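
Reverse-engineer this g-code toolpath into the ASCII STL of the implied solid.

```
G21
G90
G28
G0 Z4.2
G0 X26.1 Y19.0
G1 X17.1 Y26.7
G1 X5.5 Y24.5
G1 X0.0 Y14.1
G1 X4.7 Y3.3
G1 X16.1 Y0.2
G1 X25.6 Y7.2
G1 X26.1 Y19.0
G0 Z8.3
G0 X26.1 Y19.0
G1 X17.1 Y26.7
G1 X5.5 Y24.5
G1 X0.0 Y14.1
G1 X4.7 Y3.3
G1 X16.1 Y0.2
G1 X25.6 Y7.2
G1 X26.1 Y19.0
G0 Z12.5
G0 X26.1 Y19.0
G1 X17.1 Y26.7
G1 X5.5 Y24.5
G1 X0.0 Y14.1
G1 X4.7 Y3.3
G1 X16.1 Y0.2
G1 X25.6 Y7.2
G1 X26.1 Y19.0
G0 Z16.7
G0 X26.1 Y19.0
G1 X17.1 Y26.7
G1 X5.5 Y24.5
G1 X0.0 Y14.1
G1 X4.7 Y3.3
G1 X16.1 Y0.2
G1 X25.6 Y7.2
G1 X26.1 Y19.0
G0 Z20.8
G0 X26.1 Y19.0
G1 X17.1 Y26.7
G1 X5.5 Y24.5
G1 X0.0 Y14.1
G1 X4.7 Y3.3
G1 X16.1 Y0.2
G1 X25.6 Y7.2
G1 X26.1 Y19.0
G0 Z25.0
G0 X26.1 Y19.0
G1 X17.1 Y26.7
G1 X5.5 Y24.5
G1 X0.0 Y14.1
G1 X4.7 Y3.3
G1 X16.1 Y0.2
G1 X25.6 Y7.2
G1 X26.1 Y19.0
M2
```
solid part
  facet normal 0.0000 0.0000 -1.0000
    outer loop
      vertex 5.5 24.5 0.0
      vertex 17.1 26.7 0.0
      vertex 26.1 19.0 0.0
    endloop
  endfacet
  facet normal 0.0000 0.0000 -1.0000
    outer loop
      vertex 0.0 14.1 0.0
      vertex 5.5 24.5 0.0
      vertex 26.1 19.0 0.0
    endloop
  endfacet
  facet normal 0.0000 0.0000 -1.0000
    outer loop
      vertex 4.7 3.3 0.0
      vertex 0.0 14.1 0.0
      vertex 26.1 19.0 0.0
    endloop
  endfacet
  facet normal 0.0000 0.0000 -1.0000
    outer loop
      vertex 16.1 0.2 0.0
      vertex 4.7 3.3 0.0
      vertex 26.1 19.0 0.0
    endloop
  endfacet
  facet normal 0.0000 0.0000 -1.0000
    outer loop
      vertex 25.6 7.2 0.0
      vertex 16.1 0.2 0.0
      vertex 26.1 19.0 0.0
    endloop
  endfacet
  facet normal 0.0000 0.0000 1.0000
    outer loop
      vertex 26.1 19.0 25.0
      vertex 17.1 26.7 25.0
      vertex 5.5 24.5 25.0
    endloop
  endfacet
  facet normal 0.0000 0.0000 1.0000
    outer loop
      vertex 26.1 19.0 25.0
      vertex 5.5 24.5 25.0
      vertex 0.0 14.1 25.0
    endloop
  endfacet
  facet normal 0.0000 0.0000 1.0000
    outer loop
      vertex 26.1 19.0 25.0
      vertex 0.0 14.1 25.0
      vertex 4.7 3.3 25.0
    endloop
  endfacet
  facet normal 0.0000 0.0000 1.0000
    outer loop
      vertex 26.1 19.0 25.0
      vertex 4.7 3.3 25.0
      vertex 16.1 0.2 25.0
    endloop
  endfacet
  facet normal 0.0000 0.0000 1.0000
    outer loop
      vertex 26.1 19.0 25.0
      vertex 16.1 0.2 25.0
      vertex 25.6 7.2 25.0
    endloop
  endfacet
  facet normal 0.6501 0.7599 0.0000
    outer loop
      vertex 26.1 19.0 0.0
      vertex 17.1 26.7 0.0
      vertex 17.1 26.7 25.0
    endloop
  endfacet
  facet normal 0.6501 0.7599 0.0000
    outer loop
      vertex 26.1 19.0 0.0
      vertex 17.1 26.7 25.0
      vertex 26.1 19.0 25.0
    endloop
  endfacet
  facet normal -0.1863 0.9825 0.0000
    outer loop
      vertex 17.1 26.7 0.0
      vertex 5.5 24.5 0.0
      vertex 5.5 24.5 25.0
    endloop
  endfacet
  facet normal -0.1863 0.9825 0.0000
    outer loop
      vertex 17.1 26.7 0.0
      vertex 5.5 24.5 25.0
      vertex 17.1 26.7 25.0
    endloop
  endfacet
  facet normal -0.8840 0.4675 0.0000
    outer loop
      vertex 5.5 24.5 0.0
      vertex 0.0 14.1 0.0
      vertex 0.0 14.1 25.0
    endloop
  endfacet
  facet normal -0.8840 0.4675 0.0000
    outer loop
      vertex 5.5 24.5 0.0
      vertex 0.0 14.1 25.0
      vertex 5.5 24.5 25.0
    endloop
  endfacet
  facet normal -0.9169 -0.3990 0.0000
    outer loop
      vertex 0.0 14.1 0.0
      vertex 4.7 3.3 0.0
      vertex 4.7 3.3 25.0
    endloop
  endfacet
  facet normal -0.9169 -0.3990 0.0000
    outer loop
      vertex 0.0 14.1 0.0
      vertex 4.7 3.3 25.0
      vertex 0.0 14.1 25.0
    endloop
  endfacet
  facet normal -0.2624 -0.9650 0.0000
    outer loop
      vertex 4.7 3.3 0.0
      vertex 16.1 0.2 0.0
      vertex 16.1 0.2 25.0
    endloop
  endfacet
  facet normal -0.2624 -0.9650 0.0000
    outer loop
      vertex 4.7 3.3 0.0
      vertex 16.1 0.2 25.0
      vertex 4.7 3.3 25.0
    endloop
  endfacet
  facet normal 0.5932 -0.8051 0.0000
    outer loop
      vertex 16.1 0.2 0.0
      vertex 25.6 7.2 0.0
      vertex 25.6 7.2 25.0
    endloop
  endfacet
  facet normal 0.5932 -0.8051 0.0000
    outer loop
      vertex 16.1 0.2 0.0
      vertex 25.6 7.2 25.0
      vertex 16.1 0.2 25.0
    endloop
  endfacet
  facet normal 0.9991 -0.0423 0.0000
    outer loop
      vertex 25.6 7.2 0.0
      vertex 26.1 19.0 0.0
      vertex 26.1 19.0 25.0
    endloop
  endfacet
  facet normal 0.9991 -0.0423 0.0000
    outer loop
      vertex 25.6 7.2 0.0
      vertex 26.1 19.0 25.0
      vertex 25.6 7.2 25.0
    endloop
  endfacet
endsolid part

The G0 Z moves step by Δz≈4.2 mm. Every layer's G1 loop is the same polygon, so the solid is a straight extrusion of it from z=0 to z≈25. Closing with flat bottom and top caps and triangulating gives 24 facets — a regular 7-sided prism (a cylinder approximated with 7 flat sides), circumscribed radius ≈ 13.6 mm, height ≈ 25 mm.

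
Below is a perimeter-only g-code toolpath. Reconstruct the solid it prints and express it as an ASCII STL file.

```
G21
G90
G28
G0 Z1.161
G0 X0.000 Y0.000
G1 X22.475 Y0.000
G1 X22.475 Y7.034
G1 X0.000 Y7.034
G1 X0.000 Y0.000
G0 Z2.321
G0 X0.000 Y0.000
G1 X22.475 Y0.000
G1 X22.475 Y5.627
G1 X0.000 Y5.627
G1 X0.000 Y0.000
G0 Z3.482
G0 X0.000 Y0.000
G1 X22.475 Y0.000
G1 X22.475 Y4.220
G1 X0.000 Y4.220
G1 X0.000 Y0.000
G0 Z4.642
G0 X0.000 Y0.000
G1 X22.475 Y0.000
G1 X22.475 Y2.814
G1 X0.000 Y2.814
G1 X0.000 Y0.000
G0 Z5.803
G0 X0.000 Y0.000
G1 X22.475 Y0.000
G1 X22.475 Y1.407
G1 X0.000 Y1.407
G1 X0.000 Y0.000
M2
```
solid part
  facet normal 0.0000 0.0000 -1.0000
    outer loop
      vertex 22.475 8.441 0.000
      vertex 22.475 0.000 0.000
      vertex 0.000 0.000 0.000
    endloop
  endfacet
  facet normal 0.0000 0.0000 -1.0000
    outer loop
      vertex 0.000 8.441 0.000
      vertex 22.475 8.441 0.000
      vertex 0.000 0.000 0.000
    endloop
  endfacet
  facet normal 0.0000 -1.0000 0.0000
    outer loop
      vertex 0.000 0.000 0.000
      vertex 22.475 0.000 0.000
      vertex 22.475 0.000 6.963
    endloop
  endfacet
  facet normal 0.0000 -1.0000 0.0000
    outer loop
      vertex 0.000 0.000 0.000
      vertex 22.475 0.000 6.963
      vertex 0.000 0.000 6.963
    endloop
  endfacet
  facet normal 0.0000 0.6363 0.7714
    outer loop
      vertex 0.000 0.000 6.963
      vertex 22.475 0.000 6.963
      vertex 22.475 8.441 0.000
    endloop
  endfacet
  facet normal 0.0000 0.6363 0.7714
    outer loop
      vertex 0.000 0.000 6.963
      vertex 22.475 8.441 0.000
      vertex 0.000 8.441 0.000
    endloop
  endfacet
  facet normal -1.0000 0.0000 0.0000
    outer loop
      vertex 0.000 0.000 6.963
      vertex 0.000 8.441 0.000
      vertex 0.000 0.000 0.000
    endloop
  endfacet
  facet normal 1.0000 0.0000 0.0000
    outer loop
      vertex 22.475 0.000 0.000
      vertex 22.475 8.441 0.000
      vertex 22.475 0.000 6.963
    endloop
  endfacet
endsolid part

The G0 Z moves step by Δz≈1.161 mm. The G1 loops shrink linearly with z, so the solid tapers from its base footprint up to z≈6.96. Closing with a flat bottom cap and the tapered top and triangulating gives 8 facets — a wedge (ramp): 22.5 × 8.44 mm base, rising to 6.96 mm along the y=0 edge and sloping linearly to z=0 at y=8.44.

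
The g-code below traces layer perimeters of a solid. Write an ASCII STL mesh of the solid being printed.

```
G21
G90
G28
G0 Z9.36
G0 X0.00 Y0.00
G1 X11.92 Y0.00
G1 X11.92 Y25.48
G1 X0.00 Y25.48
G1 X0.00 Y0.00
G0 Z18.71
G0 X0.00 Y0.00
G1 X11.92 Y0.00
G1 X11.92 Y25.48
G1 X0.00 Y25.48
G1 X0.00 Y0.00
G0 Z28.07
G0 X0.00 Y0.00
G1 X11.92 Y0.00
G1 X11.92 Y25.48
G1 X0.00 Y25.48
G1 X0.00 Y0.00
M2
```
solid part
  facet normal 0.0000 0.0000 -1.0000
    outer loop
      vertex 11.92 25.48 0.00
      vertex 11.92 0.00 0.00
      vertex 0.00 0.00 0.00
    endloop
  endfacet
  facet normal 0.0000 0.0000 -1.0000
    outer loop
      vertex 0.00 25.48 0.00
      vertex 11.92 25.48 0.00
      vertex 0.00 0.00 0.00
    endloop
  endfacet
  facet normal 0.0000 0.0000 1.0000
    outer loop
      vertex 0.00 0.00 28.07
      vertex 11.92 0.00 28.07
      vertex 11.92 25.48 28.07
    endloop
  endfacet
  facet normal 0.0000 0.0000 1.0000
    outer loop
      vertex 0.00 0.00 28.07
      vertex 11.92 25.48 28.07
      vertex 0.00 25.48 28.07
    endloop
  endfacet
  facet normal 0.0000 -1.0000 0.0000
    outer loop
      vertex 0.00 0.00 0.00
      vertex 11.92 0.00 0.00
      vertex 11.92 0.00 28.07
    endloop
  endfacet
  facet normal 0.0000 -1.0000 0.0000
    outer loop
      vertex 0.00 0.00 0.00
      vertex 11.92 0.00 28.07
      vertex 0.00 0.00 28.07
    endloop
  endfacet
  facet normal 0.0000 1.0000 0.0000
    outer loop
      vertex 11.92 25.48 28.07
      vertex 11.92 25.48 0.00
      vertex 0.00 25.48 0.00
    endloop
  endfacet
  facet normal 0.0000 1.0000 0.0000
    outer loop
      vertex 0.00 25.48 28.07
      vertex 11.92 25.48 28.07
      vertex 0.00 25.48 0.00
    endloop
  endfacet
  facet normal -1.0000 0.0000 0.0000
    outer loop
      vertex 0.00 25.48 28.07
      vertex 0.00 25.48 0.00
      vertex 0.00 0.00 0.00
    endloop
  endfacet
  facet normal -1.0000 0.0000 0.0000
    outer loop
      vertex 0.00 0.00 28.07
      vertex 0.00 25.48 28.07
      vertex 0.00 0.00 0.00
    endloop
  endfacet
  facet normal 1.0000 0.0000 0.0000
    outer loop
      vertex 11.92 0.00 0.00
      vertex 11.92 25.48 0.00
      vertex 11.92 25.48 28.07
    endloop
  endfacet
  facet normal 1.0000 0.0000 0.0000
    outer loop
      vertex 11.92 0.00 0.00
      vertex 11.92 25.48 28.07
      vertex 11.92 0.00 28.07
    endloop
  endfacet
endsolid part

The G0 Z moves step by Δz≈9.36 mm. Every layer's G1 loop is the same polygon, so the solid is a straight extrusion of it from z=0 to z≈28.1. Closing with flat bottom and top caps and triangulating gives 12 facets — a rectangular box, roughly 11.9 × 25.5 mm footprint and 28.1 mm tall.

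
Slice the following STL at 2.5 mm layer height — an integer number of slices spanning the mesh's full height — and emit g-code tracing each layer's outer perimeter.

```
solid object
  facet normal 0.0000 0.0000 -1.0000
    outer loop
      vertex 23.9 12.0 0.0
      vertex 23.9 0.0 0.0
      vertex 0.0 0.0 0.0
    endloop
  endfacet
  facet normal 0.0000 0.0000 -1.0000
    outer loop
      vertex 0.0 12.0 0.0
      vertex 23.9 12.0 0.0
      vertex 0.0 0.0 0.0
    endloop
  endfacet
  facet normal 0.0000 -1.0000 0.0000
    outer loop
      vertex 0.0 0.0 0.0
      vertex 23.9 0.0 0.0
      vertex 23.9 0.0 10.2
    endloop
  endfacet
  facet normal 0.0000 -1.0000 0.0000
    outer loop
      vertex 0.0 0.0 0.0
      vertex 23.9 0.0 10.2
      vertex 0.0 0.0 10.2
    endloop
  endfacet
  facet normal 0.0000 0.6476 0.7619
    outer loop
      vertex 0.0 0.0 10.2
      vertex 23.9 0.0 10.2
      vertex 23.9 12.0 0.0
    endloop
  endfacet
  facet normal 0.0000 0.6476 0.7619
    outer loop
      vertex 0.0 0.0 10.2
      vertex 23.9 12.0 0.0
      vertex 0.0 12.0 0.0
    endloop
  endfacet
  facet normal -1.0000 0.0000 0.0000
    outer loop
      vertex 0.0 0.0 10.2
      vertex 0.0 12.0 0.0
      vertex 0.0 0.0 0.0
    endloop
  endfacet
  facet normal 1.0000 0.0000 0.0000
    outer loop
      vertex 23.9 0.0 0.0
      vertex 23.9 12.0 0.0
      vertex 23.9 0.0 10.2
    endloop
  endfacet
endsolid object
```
; perimeter-only toolpath
G21 ; units = mm
G90 ; absolute positioning
G28 ; home
; layer 1
G0 Z2.5
G0 X0.0 Y0.0
G1 X23.9 Y0.0
G1 X23.9 Y9.0
G1 X0.0 Y9.0
G1 X0.0 Y0.0
; layer 2
G0 Z5.1
G0 X0.0 Y0.0
G1 X23.9 Y0.0
G1 X23.9 Y6.0
G1 X0.0 Y6.0
G1 X0.0 Y0.0
; layer 3
G0 Z7.6
G0 X0.0 Y0.0
G1 X23.9 Y0.0
G1 X23.9 Y3.0
G1 X0.0 Y3.0
G1 X0.0 Y0.0
M2 ; end

The solid is a wedge (ramp): 23.9 × 12 mm base, rising to 10.2 mm along the y=0 edge and sloping linearly to z=0 at y=12. Slicing at Δz = 2.5 mm — 4 equal slices spanning the solid's height, so layer i sits at z = i·h/4 — gives 3 non-empty perimeters. Each is a 4-segment closed polygon; G0 lifts to the layer z and rapids to the start vertex, then G1 traces the edges. The cross-section shrinks linearly with z (the slice at the apex is degenerate and omitted).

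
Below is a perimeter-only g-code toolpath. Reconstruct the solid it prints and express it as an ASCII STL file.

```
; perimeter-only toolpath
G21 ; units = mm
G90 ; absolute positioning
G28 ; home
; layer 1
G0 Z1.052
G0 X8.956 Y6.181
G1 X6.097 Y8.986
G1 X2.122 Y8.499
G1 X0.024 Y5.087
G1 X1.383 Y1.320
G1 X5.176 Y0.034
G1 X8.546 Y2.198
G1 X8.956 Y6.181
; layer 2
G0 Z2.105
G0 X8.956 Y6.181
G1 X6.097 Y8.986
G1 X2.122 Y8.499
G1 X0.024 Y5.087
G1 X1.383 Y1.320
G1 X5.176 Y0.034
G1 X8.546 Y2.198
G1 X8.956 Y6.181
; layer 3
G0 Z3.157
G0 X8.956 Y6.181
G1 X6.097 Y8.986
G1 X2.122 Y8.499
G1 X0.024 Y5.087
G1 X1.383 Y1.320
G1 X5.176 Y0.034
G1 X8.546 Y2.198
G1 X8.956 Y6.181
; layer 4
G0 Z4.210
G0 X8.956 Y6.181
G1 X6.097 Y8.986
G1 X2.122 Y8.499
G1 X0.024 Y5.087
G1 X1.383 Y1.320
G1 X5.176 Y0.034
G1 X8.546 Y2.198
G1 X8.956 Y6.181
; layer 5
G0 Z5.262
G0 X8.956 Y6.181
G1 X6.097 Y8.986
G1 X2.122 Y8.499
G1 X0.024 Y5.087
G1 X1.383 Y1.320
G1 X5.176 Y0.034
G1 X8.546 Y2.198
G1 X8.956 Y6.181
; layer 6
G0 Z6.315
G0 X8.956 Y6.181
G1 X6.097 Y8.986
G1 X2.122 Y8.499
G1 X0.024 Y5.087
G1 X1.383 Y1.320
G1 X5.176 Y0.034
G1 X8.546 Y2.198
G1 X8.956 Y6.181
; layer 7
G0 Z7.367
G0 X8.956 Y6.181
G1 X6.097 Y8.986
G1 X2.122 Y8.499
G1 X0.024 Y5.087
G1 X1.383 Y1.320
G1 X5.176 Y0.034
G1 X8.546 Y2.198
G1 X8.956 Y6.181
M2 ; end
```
solid part
  facet normal 0.0000 0.0000 -1.0000
    outer loop
      vertex 2.122 8.499 0.000
      vertex 6.097 8.986 0.000
      vertex 8.956 6.181 0.000
    endloop
  endfacet
  facet normal 0.0000 0.0000 -1.0000
    outer loop
      vertex 0.024 5.087 0.000
      vertex 2.122 8.499 0.000
      vertex 8.956 6.181 0.000
    endloop
  endfacet
  facet normal 0.0000 0.0000 -1.0000
    outer loop
      vertex 1.383 1.320 0.000
      vertex 0.024 5.087 0.000
      vertex 8.956 6.181 0.000
    endloop
  endfacet
  facet normal 0.0000 0.0000 -1.0000
    outer loop
      vertex 5.176 0.034 0.000
      vertex 1.383 1.320 0.000
      vertex 8.956 6.181 0.000
    endloop
  endfacet
  facet normal 0.0000 0.0000 -1.0000
    outer loop
      vertex 8.546 2.198 0.000
      vertex 5.176 0.034 0.000
      vertex 8.956 6.181 0.000
    endloop
  endfacet
  facet normal 0.0000 0.0000 1.0000
    outer loop
      vertex 8.956 6.181 7.367
      vertex 6.097 8.986 7.367
      vertex 2.122 8.499 7.367
    endloop
  endfacet
  facet normal 0.0000 0.0000 1.0000
    outer loop
      vertex 8.956 6.181 7.367
      vertex 2.122 8.499 7.367
      vertex 0.024 5.087 7.367
    endloop
  endfacet
  facet normal 0.0000 0.0000 1.0000
    outer loop
      vertex 8.956 6.181 7.367
      vertex 0.024 5.087 7.367
      vertex 1.383 1.320 7.367
    endloop
  endfacet
  facet normal 0.0000 0.0000 1.0000
    outer loop
      vertex 8.956 6.181 7.367
      vertex 1.383 1.320 7.367
      vertex 5.176 0.034 7.367
    endloop
  endfacet
  facet normal 0.0000 0.0000 1.0000
    outer loop
      vertex 8.956 6.181 7.367
      vertex 5.176 0.034 7.367
      vertex 8.546 2.198 7.367
    endloop
  endfacet
  facet normal 0.7003 0.7138 0.0000
    outer loop
      vertex 8.956 6.181 0.000
      vertex 6.097 8.986 0.000
      vertex 6.097 8.986 7.367
    endloop
  endfacet
  facet normal 0.7003 0.7138 0.0000
    outer loop
      vertex 8.956 6.181 0.000
      vertex 6.097 8.986 7.367
      vertex 8.956 6.181 7.367
    endloop
  endfacet
  facet normal -0.1216 0.9926 0.0000
    outer loop
      vertex 6.097 8.986 0.000
      vertex 2.122 8.499 0.000
      vertex 2.122 8.499 7.367
    endloop
  endfacet
  facet normal -0.1216 0.9926 0.0000
    outer loop
      vertex 6.097 8.986 0.000
      vertex 2.122 8.499 7.367
      vertex 6.097 8.986 7.367
    endloop
  endfacet
  facet normal -0.8518 0.5238 0.0000
    outer loop
      vertex 2.122 8.499 0.000
      vertex 0.024 5.087 0.000
      vertex 0.024 5.087 7.367
    endloop
  endfacet
  facet normal -0.8518 0.5238 0.0000
    outer loop
      vertex 2.122 8.499 0.000
      vertex 0.024 5.087 7.367
      vertex 2.122 8.499 7.367
    endloop
  endfacet
  facet normal -0.9407 -0.3394 0.0000
    outer loop
      vertex 0.024 5.087 0.000
      vertex 1.383 1.320 0.000
      vertex 1.383 1.320 7.367
    endloop
  endfacet
  facet normal -0.9407 -0.3394 0.0000
    outer loop
      vertex 0.024 5.087 0.000
      vertex 1.383 1.320 7.367
      vertex 0.024 5.087 7.367
    endloop
  endfacet
  facet normal -0.3211 -0.9470 0.0000
    outer loop
      vertex 1.383 1.320 0.000
      vertex 5.176 0.034 0.000
      vertex 5.176 0.034 7.367
    endloop
  endfacet
  facet normal -0.3211 -0.9470 0.0000
    outer loop
      vertex 1.383 1.320 0.000
      vertex 5.176 0.034 7.367
      vertex 1.383 1.320 7.367
    endloop
  endfacet
  facet normal 0.5403 -0.8415 0.0000
    outer loop
      vertex 5.176 0.034 0.000
      vertex 8.546 2.198 0.000
      vertex 8.546 2.198 7.367
    endloop
  endfacet
  facet normal 0.5403 -0.8415 0.0000
    outer loop
      vertex 5.176 0.034 0.000
      vertex 8.546 2.198 7.367
      vertex 5.176 0.034 7.367
    endloop
  endfacet
  facet normal 0.9947 -0.1024 0.0000
    outer loop
      vertex 8.546 2.198 0.000
      vertex 8.956 6.181 0.000
      vertex 8.956 6.181 7.367
    endloop
  endfacet
  facet normal 0.9947 -0.1024 0.0000
    outer loop
      vertex 8.546 2.198 0.000
      vertex 8.956 6.181 7.367
      vertex 8.546 2.198 7.367
    endloop
  endfacet
endsolid part

The G0 Z moves step by Δz≈1.052 mm. Every layer's G1 loop is the same polygon, so the solid is a straight extrusion of it from z=0 to z≈7.37. Closing with flat bottom and top caps and triangulating gives 24 facets — a regular 7-sided prism (a cylinder approximated with 7 flat sides), circumscribed radius ≈ 4.62 mm, height ≈ 7.37 mm.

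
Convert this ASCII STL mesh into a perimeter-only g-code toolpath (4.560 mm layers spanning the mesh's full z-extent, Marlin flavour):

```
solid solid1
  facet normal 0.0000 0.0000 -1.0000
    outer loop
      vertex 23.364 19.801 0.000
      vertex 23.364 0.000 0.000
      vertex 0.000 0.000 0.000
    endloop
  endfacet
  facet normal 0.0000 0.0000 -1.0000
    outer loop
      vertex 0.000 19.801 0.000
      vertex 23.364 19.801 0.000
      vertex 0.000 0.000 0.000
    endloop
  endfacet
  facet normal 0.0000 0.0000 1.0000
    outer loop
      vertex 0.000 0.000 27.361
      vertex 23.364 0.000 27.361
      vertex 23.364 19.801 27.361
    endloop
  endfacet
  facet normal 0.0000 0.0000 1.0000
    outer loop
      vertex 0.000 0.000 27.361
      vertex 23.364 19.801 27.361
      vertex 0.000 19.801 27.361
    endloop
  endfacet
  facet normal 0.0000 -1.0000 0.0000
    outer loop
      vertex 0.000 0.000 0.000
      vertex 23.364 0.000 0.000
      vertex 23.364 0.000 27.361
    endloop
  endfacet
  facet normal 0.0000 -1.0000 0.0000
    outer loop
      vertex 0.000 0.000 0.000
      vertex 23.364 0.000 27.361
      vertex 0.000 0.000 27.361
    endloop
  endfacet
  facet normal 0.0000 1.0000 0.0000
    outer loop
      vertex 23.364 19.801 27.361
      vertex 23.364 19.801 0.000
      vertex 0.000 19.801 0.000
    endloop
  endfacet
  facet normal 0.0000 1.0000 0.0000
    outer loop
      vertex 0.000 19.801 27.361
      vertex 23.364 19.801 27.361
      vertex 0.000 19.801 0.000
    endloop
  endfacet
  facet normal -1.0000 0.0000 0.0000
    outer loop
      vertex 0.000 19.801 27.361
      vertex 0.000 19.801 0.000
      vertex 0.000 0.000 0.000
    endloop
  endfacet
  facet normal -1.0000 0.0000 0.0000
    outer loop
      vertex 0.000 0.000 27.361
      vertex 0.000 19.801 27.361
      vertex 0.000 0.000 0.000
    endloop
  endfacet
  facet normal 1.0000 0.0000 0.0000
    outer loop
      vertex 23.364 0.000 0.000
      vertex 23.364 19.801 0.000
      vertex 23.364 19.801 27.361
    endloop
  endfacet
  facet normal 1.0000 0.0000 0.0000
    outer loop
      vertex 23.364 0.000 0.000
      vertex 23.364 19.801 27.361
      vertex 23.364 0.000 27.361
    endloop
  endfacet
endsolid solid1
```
; perimeter-only toolpath
G21 ; units = mm
G90 ; absolute positioning
G28 ; home
; layer 1
G0 Z4.560
G0 X0.000 Y0.000
G1 X23.364 Y0.000
G1 X23.364 Y19.801
G1 X0.000 Y19.801
G1 X0.000 Y0.000
; layer 2
G0 Z9.120
G0 X0.000 Y0.000
G1 X23.364 Y0.000
G1 X23.364 Y19.801
G1 X0.000 Y19.801
G1 X0.000 Y0.000
; layer 3
G0 Z13.680
G0 X0.000 Y0.000
G1 X23.364 Y0.000
G1 X23.364 Y19.801
G1 X0.000 Y19.801
G1 X0.000 Y0.000
; layer 4
G0 Z18.241
G0 X0.000 Y0.000
G1 X23.364 Y0.000
G1 X23.364 Y19.801
G1 X0.000 Y19.801
G1 X0.000 Y0.000
; layer 5
G0 Z22.801
G0 X0.000 Y0.000
G1 X23.364 Y0.000
G1 X23.364 Y19.801
G1 X0.000 Y19.801
G1 X0.000 Y0.000
; layer 6
G0 Z27.361
G0 X0.000 Y0.000
G1 X23.364 Y0.000
G1 X23.364 Y19.801
G1 X0.000 Y19.801
G1 X0.000 Y0.000
M2 ; end

The solid is a rectangular box, roughly 23.4 × 19.8 mm footprint and 27.4 mm tall. Slicing at Δz = 4.560 mm — 6 equal slices spanning the solid's height, so layer i sits at z = i·h/6 — gives 6 non-empty perimeters. Each is a 4-segment closed polygon; G0 lifts to the layer z and rapids to the start vertex, then G1 traces the edges.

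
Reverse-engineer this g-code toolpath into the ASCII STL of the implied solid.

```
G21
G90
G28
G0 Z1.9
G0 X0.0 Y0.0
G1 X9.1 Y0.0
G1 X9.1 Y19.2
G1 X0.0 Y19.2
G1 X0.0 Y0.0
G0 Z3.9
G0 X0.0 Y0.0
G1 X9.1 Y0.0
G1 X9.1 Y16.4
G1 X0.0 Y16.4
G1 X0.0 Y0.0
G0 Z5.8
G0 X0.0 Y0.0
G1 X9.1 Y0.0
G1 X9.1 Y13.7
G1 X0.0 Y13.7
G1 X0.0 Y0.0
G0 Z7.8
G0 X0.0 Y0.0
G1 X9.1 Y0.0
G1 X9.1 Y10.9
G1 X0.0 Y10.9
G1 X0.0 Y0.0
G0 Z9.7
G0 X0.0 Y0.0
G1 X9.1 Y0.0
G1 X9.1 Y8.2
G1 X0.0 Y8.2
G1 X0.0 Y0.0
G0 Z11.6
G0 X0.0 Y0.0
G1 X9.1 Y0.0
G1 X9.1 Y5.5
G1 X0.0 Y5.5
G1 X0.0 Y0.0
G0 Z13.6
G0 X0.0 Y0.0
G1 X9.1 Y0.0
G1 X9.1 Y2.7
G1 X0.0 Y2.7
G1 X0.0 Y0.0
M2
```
solid part
  facet normal 0.0000 0.0000 -1.0000
    outer loop
      vertex 9.1 21.9 0.0
      vertex 9.1 0.0 0.0
      vertex 0.0 0.0 0.0
    endloop
  endfacet
  facet normal 0.0000 0.0000 -1.0000
    outer loop
      vertex 0.0 21.9 0.0
      vertex 9.1 21.9 0.0
      vertex 0.0 0.0 0.0
    endloop
  endfacet
  facet normal 0.0000 -1.0000 0.0000
    outer loop
      vertex 0.0 0.0 0.0
      vertex 9.1 0.0 0.0
      vertex 9.1 0.0 15.5
    endloop
  endfacet
  facet normal 0.0000 -1.0000 0.0000
    outer loop
      vertex 0.0 0.0 0.0
      vertex 9.1 0.0 15.5
      vertex 0.0 0.0 15.5
    endloop
  endfacet
  facet normal 0.0000 0.5777 0.8162
    outer loop
      vertex 0.0 0.0 15.5
      vertex 9.1 0.0 15.5
      vertex 9.1 21.9 0.0
    endloop
  endfacet
  facet normal 0.0000 0.5777 0.8162
    outer loop
      vertex 0.0 0.0 15.5
      vertex 9.1 21.9 0.0
      vertex 0.0 21.9 0.0
    endloop
  endfacet
  facet normal -1.0000 0.0000 0.0000
    outer loop
      vertex 0.0 0.0 15.5
      vertex 0.0 21.9 0.0
      vertex 0.0 0.0 0.0
    endloop
  endfacet
  facet normal 1.0000 0.0000 0.0000
    outer loop
      vertex 9.1 0.0 0.0
      vertex 9.1 21.9 0.0
      vertex 9.1 0.0 15.5
    endloop
  endfacet
endsolid part

The G0 Z moves step by Δz≈1.9 mm. The G1 loops shrink linearly with z, so the solid tapers from its base footprint up to z≈15.5. Closing with a flat bottom cap and the tapered top and triangulating gives 8 facets — a wedge (ramp): 9.1 × 21.9 mm base, rising to 15.5 mm along the y=0 edge and sloping linearly to z=0 at y=21.9.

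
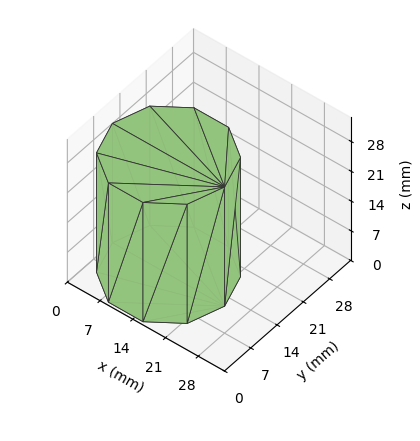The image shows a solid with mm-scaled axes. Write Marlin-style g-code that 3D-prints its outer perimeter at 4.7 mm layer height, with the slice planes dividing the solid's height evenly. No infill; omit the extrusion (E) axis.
Reading the render: the shape is a regular 10-sided prism (a cylinder approximated with 10 flat sides), circumscribed radius ≈ 12 mm, height ≈ 28 mm (dimensions read to the nearest mm from the axis ticks). For the g-code, the solid's height is divided into equal slices at the stated Δz and each level perimeter traced with G1 moves after a G0 lift.

; perimeter-only toolpath
G21 ; units = mm
G90 ; absolute positioning
G28 ; home
; layer 1
G0 Z4.7
G0 X24.0 Y12.0
G1 X21.7 Y19.1
G1 X15.7 Y23.4
G1 X8.3 Y23.4
G1 X2.3 Y19.1
G1 X0.0 Y12.0
G1 X2.3 Y4.9
G1 X8.3 Y0.6
G1 X15.7 Y0.6
G1 X21.7 Y4.9
G1 X24.0 Y12.0
; layer 2
G0 Z9.3
G0 X24.0 Y12.0
G1 X21.7 Y19.1
G1 X15.7 Y23.4
G1 X8.3 Y23.4
G1 X2.3 Y19.1
G1 X0.0 Y12.0
G1 X2.3 Y4.9
G1 X8.3 Y0.6
G1 X15.7 Y0.6
G1 X21.7 Y4.9
G1 X24.0 Y12.0
; layer 3
G0 Z14.0
G0 X24.0 Y12.0
G1 X21.7 Y19.1
G1 X15.7 Y23.4
G1 X8.3 Y23.4
G1 X2.3 Y19.1
G1 X0.0 Y12.0
G1 X2.3 Y4.9
G1 X8.3 Y0.6
G1 X15.7 Y0.6
G1 X21.7 Y4.9
G1 X24.0 Y12.0
; layer 4
G0 Z18.7
G0 X24.0 Y12.0
G1 X21.7 Y19.1
G1 X15.7 Y23.4
G1 X8.3 Y23.4
G1 X2.3 Y19.1
G1 X0.0 Y12.0
G1 X2.3 Y4.9
G1 X8.3 Y0.6
G1 X15.7 Y0.6
G1 X21.7 Y4.9
G1 X24.0 Y12.0
; layer 5
G0 Z23.3
G0 X24.0 Y12.0
G1 X21.7 Y19.1
G1 X15.7 Y23.4
G1 X8.3 Y23.4
G1 X2.3 Y19.1
G1 X0.0 Y12.0
G1 X2.3 Y4.9
G1 X8.3 Y0.6
G1 X15.7 Y0.6
G1 X21.7 Y4.9
G1 X24.0 Y12.0
; layer 6
G0 Z28.0
G0 X24.0 Y12.0
G1 X21.7 Y19.1
G1 X15.7 Y23.4
G1 X8.3 Y23.4
G1 X2.3 Y19.1
G1 X0.0 Y12.0
G1 X2.3 Y4.9
G1 X8.3 Y0.6
G1 X15.7 Y0.6
G1 X21.7 Y4.9
G1 X24.0 Y12.0
M2 ; end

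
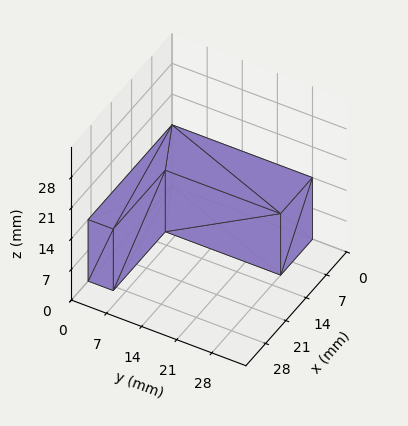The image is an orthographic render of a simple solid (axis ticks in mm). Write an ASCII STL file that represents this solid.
Reading the render: the shape is an L-shaped prism: outer 29 × 28 mm, arm thicknesses ≈ 5 mm (horizontal) and 11 mm (vertical), extruded 14 mm in z (dimensions read to the nearest mm from the axis ticks). For the STL, each face is triangulated and given an outward normal.

solid part
  facet normal 0.0000 0.0000 -1.0000
    outer loop
      vertex 29.0 5.0 0.0
      vertex 29.0 0.0 0.0
      vertex 0.0 0.0 0.0
    endloop
  endfacet
  facet normal 0.0000 0.0000 -1.0000
    outer loop
      vertex 11.0 5.0 0.0
      vertex 29.0 5.0 0.0
      vertex 0.0 0.0 0.0
    endloop
  endfacet
  facet normal 0.0000 0.0000 -1.0000
    outer loop
      vertex 11.0 28.0 0.0
      vertex 11.0 5.0 0.0
      vertex 0.0 0.0 0.0
    endloop
  endfacet
  facet normal 0.0000 0.0000 -1.0000
    outer loop
      vertex 0.0 28.0 0.0
      vertex 11.0 28.0 0.0
      vertex 0.0 0.0 0.0
    endloop
  endfacet
  facet normal 0.0000 0.0000 1.0000
    outer loop
      vertex 0.0 0.0 14.0
      vertex 29.0 0.0 14.0
      vertex 29.0 5.0 14.0
    endloop
  endfacet
  facet normal 0.0000 0.0000 1.0000
    outer loop
      vertex 0.0 0.0 14.0
      vertex 29.0 5.0 14.0
      vertex 11.0 5.0 14.0
    endloop
  endfacet
  facet normal 0.0000 0.0000 1.0000
    outer loop
      vertex 0.0 0.0 14.0
      vertex 11.0 5.0 14.0
      vertex 11.0 28.0 14.0
    endloop
  endfacet
  facet normal 0.0000 0.0000 1.0000
    outer loop
      vertex 0.0 0.0 14.0
      vertex 11.0 28.0 14.0
      vertex 0.0 28.0 14.0
    endloop
  endfacet
  facet normal 0.0000 -1.0000 0.0000
    outer loop
      vertex 0.0 0.0 0.0
      vertex 29.0 0.0 0.0
      vertex 29.0 0.0 14.0
    endloop
  endfacet
  facet normal 0.0000 -1.0000 0.0000
    outer loop
      vertex 0.0 0.0 0.0
      vertex 29.0 0.0 14.0
      vertex 0.0 0.0 14.0
    endloop
  endfacet
  facet normal 1.0000 0.0000 0.0000
    outer loop
      vertex 29.0 0.0 0.0
      vertex 29.0 5.0 0.0
      vertex 29.0 5.0 14.0
    endloop
  endfacet
  facet normal 1.0000 0.0000 0.0000
    outer loop
      vertex 29.0 0.0 0.0
      vertex 29.0 5.0 14.0
      vertex 29.0 0.0 14.0
    endloop
  endfacet
  facet normal 0.0000 1.0000 0.0000
    outer loop
      vertex 29.0 5.0 0.0
      vertex 11.0 5.0 0.0
      vertex 11.0 5.0 14.0
    endloop
  endfacet
  facet normal 0.0000 1.0000 0.0000
    outer loop
      vertex 29.0 5.0 0.0
      vertex 11.0 5.0 14.0
      vertex 29.0 5.0 14.0
    endloop
  endfacet
  facet normal 1.0000 0.0000 0.0000
    outer loop
      vertex 11.0 5.0 0.0
      vertex 11.0 28.0 0.0
      vertex 11.0 28.0 14.0
    endloop
  endfacet
  facet normal 1.0000 0.0000 0.0000
    outer loop
      vertex 11.0 5.0 0.0
      vertex 11.0 28.0 14.0
      vertex 11.0 5.0 14.0
    endloop
  endfacet
  facet normal 0.0000 1.0000 0.0000
    outer loop
      vertex 11.0 28.0 0.0
      vertex 0.0 28.0 0.0
      vertex 0.0 28.0 14.0
    endloop
  endfacet
  facet normal 0.0000 1.0000 0.0000
    outer loop
      vertex 11.0 28.0 0.0
      vertex 0.0 28.0 14.0
      vertex 11.0 28.0 14.0
    endloop
  endfacet
  facet normal -1.0000 0.0000 0.0000
    outer loop
      vertex 0.0 28.0 0.0
      vertex 0.0 0.0 0.0
      vertex 0.0 0.0 14.0
    endloop
  endfacet
  facet normal -1.0000 0.0000 0.0000
    outer loop
      vertex 0.0 28.0 0.0
      vertex 0.0 0.0 14.0
      vertex 0.0 28.0 14.0
    endloop
  endfacet
endsolid part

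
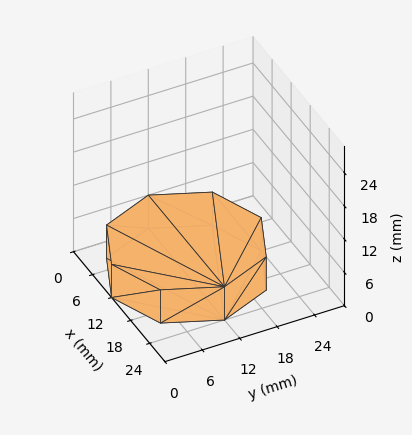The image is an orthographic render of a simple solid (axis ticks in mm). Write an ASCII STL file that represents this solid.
Reading the render: the shape is a regular 8-sided prism (a cylinder approximated with 8 flat sides), circumscribed radius ≈ 12 mm, height ≈ 6 mm (dimensions read to the nearest mm from the axis ticks). For the STL, each face is triangulated and given an outward normal.

solid part
  facet normal 0.0000 0.0000 -1.0000
    outer loop
      vertex 12.000 24.000 0.000
      vertex 20.485 20.485 0.000
      vertex 24.000 12.000 0.000
    endloop
  endfacet
  facet normal 0.0000 0.0000 -1.0000
    outer loop
      vertex 3.515 20.485 0.000
      vertex 12.000 24.000 0.000
      vertex 24.000 12.000 0.000
    endloop
  endfacet
  facet normal 0.0000 0.0000 -1.0000
    outer loop
      vertex 0.000 12.000 0.000
      vertex 3.515 20.485 0.000
      vertex 24.000 12.000 0.000
    endloop
  endfacet
  facet normal 0.0000 0.0000 -1.0000
    outer loop
      vertex 3.515 3.515 0.000
      vertex 0.000 12.000 0.000
      vertex 24.000 12.000 0.000
    endloop
  endfacet
  facet normal 0.0000 0.0000 -1.0000
    outer loop
      vertex 12.000 0.000 0.000
      vertex 3.515 3.515 0.000
      vertex 24.000 12.000 0.000
    endloop
  endfacet
  facet normal 0.0000 0.0000 -1.0000
    outer loop
      vertex 20.485 3.515 0.000
      vertex 12.000 0.000 0.000
      vertex 24.000 12.000 0.000
    endloop
  endfacet
  facet normal 0.0000 0.0000 1.0000
    outer loop
      vertex 24.000 12.000 6.000
      vertex 20.485 20.485 6.000
      vertex 12.000 24.000 6.000
    endloop
  endfacet
  facet normal 0.0000 0.0000 1.0000
    outer loop
      vertex 24.000 12.000 6.000
      vertex 12.000 24.000 6.000
      vertex 3.515 20.485 6.000
    endloop
  endfacet
  facet normal 0.0000 0.0000 1.0000
    outer loop
      vertex 24.000 12.000 6.000
      vertex 3.515 20.485 6.000
      vertex 0.000 12.000 6.000
    endloop
  endfacet
  facet normal 0.0000 0.0000 1.0000
    outer loop
      vertex 24.000 12.000 6.000
      vertex 0.000 12.000 6.000
      vertex 3.515 3.515 6.000
    endloop
  endfacet
  facet normal 0.0000 0.0000 1.0000
    outer loop
      vertex 24.000 12.000 6.000
      vertex 3.515 3.515 6.000
      vertex 12.000 0.000 6.000
    endloop
  endfacet
  facet normal 0.0000 0.0000 1.0000
    outer loop
      vertex 24.000 12.000 6.000
      vertex 12.000 0.000 6.000
      vertex 20.485 3.515 6.000
    endloop
  endfacet
  facet normal 0.9239 0.3827 0.0000
    outer loop
      vertex 24.000 12.000 0.000
      vertex 20.485 20.485 0.000
      vertex 20.485 20.485 6.000
    endloop
  endfacet
  facet normal 0.9239 0.3827 0.0000
    outer loop
      vertex 24.000 12.000 0.000
      vertex 20.485 20.485 6.000
      vertex 24.000 12.000 6.000
    endloop
  endfacet
  facet normal 0.3827 0.9239 0.0000
    outer loop
      vertex 20.485 20.485 0.000
      vertex 12.000 24.000 0.000
      vertex 12.000 24.000 6.000
    endloop
  endfacet
  facet normal 0.3827 0.9239 0.0000
    outer loop
      vertex 20.485 20.485 0.000
      vertex 12.000 24.000 6.000
      vertex 20.485 20.485 6.000
    endloop
  endfacet
  facet normal -0.3827 0.9239 0.0000
    outer loop
      vertex 12.000 24.000 0.000
      vertex 3.515 20.485 0.000
      vertex 3.515 20.485 6.000
    endloop
  endfacet
  facet normal -0.3827 0.9239 0.0000
    outer loop
      vertex 12.000 24.000 0.000
      vertex 3.515 20.485 6.000
      vertex 12.000 24.000 6.000
    endloop
  endfacet
  facet normal -0.9239 0.3827 0.0000
    outer loop
      vertex 3.515 20.485 0.000
      vertex 0.000 12.000 0.000
      vertex 0.000 12.000 6.000
    endloop
  endfacet
  facet normal -0.9239 0.3827 0.0000
    outer loop
      vertex 3.515 20.485 0.000
      vertex 0.000 12.000 6.000
      vertex 3.515 20.485 6.000
    endloop
  endfacet
  facet normal -0.9239 -0.3827 0.0000
    outer loop
      vertex 0.000 12.000 0.000
      vertex 3.515 3.515 0.000
      vertex 3.515 3.515 6.000
    endloop
  endfacet
  facet normal -0.9239 -0.3827 0.0000
    outer loop
      vertex 0.000 12.000 0.000
      vertex 3.515 3.515 6.000
      vertex 0.000 12.000 6.000
    endloop
  endfacet
  facet normal -0.3827 -0.9239 0.0000
    outer loop
      vertex 3.515 3.515 0.000
      vertex 12.000 0.000 0.000
      vertex 12.000 0.000 6.000
    endloop
  endfacet
  facet normal -0.3827 -0.9239 0.0000
    outer loop
      vertex 3.515 3.515 0.000
      vertex 12.000 0.000 6.000
      vertex 3.515 3.515 6.000
    endloop
  endfacet
  facet normal 0.3827 -0.9239 0.0000
    outer loop
      vertex 12.000 0.000 0.000
      vertex 20.485 3.515 0.000
      vertex 20.485 3.515 6.000
    endloop
  endfacet
  facet normal 0.3827 -0.9239 0.0000
    outer loop
      vertex 12.000 0.000 0.000
      vertex 20.485 3.515 6.000
      vertex 12.000 0.000 6.000
    endloop
  endfacet
  facet normal 0.9239 -0.3827 0.0000
    outer loop
      vertex 20.485 3.515 0.000
      vertex 24.000 12.000 0.000
      vertex 24.000 12.000 6.000
    endloop
  endfacet
  facet normal 0.9239 -0.3827 0.0000
    outer loop
      vertex 20.485 3.515 0.000
      vertex 24.000 12.000 6.000
      vertex 20.485 3.515 6.000
    endloop
  endfacet
endsolid part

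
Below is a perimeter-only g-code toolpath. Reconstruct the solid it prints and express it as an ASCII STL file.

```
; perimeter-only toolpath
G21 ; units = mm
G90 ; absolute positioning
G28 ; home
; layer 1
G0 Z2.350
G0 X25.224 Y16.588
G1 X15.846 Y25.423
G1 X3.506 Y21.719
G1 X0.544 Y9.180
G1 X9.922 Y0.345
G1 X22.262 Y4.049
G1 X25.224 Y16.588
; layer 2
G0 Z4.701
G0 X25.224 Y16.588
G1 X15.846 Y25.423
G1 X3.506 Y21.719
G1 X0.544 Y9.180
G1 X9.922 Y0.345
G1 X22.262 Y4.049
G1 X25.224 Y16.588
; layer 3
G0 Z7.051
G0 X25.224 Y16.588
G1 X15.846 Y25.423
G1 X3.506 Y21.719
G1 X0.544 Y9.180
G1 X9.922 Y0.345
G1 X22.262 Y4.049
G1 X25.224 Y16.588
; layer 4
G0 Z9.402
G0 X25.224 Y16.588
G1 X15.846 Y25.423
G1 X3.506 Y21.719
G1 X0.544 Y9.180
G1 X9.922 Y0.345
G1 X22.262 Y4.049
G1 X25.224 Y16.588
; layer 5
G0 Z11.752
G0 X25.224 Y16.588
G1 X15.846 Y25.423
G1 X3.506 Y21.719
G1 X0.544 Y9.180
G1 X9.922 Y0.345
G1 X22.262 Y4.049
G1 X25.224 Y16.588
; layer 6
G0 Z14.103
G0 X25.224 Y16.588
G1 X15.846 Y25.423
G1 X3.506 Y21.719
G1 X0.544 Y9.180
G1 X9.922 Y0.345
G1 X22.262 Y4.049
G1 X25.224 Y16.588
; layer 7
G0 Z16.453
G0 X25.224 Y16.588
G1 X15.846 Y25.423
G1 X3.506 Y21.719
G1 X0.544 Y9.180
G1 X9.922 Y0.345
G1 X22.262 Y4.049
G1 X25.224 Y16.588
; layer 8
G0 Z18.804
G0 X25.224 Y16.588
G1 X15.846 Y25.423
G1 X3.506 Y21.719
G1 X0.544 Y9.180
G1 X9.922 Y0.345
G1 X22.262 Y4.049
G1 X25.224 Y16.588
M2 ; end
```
solid part
  facet normal 0.0000 0.0000 -1.0000
    outer loop
      vertex 3.506 21.719 0.000
      vertex 15.846 25.423 0.000
      vertex 25.224 16.588 0.000
    endloop
  endfacet
  facet normal 0.0000 0.0000 -1.0000
    outer loop
      vertex 0.544 9.180 0.000
      vertex 3.506 21.719 0.000
      vertex 25.224 16.588 0.000
    endloop
  endfacet
  facet normal 0.0000 0.0000 -1.0000
    outer loop
      vertex 9.922 0.345 0.000
      vertex 0.544 9.180 0.000
      vertex 25.224 16.588 0.000
    endloop
  endfacet
  facet normal 0.0000 0.0000 -1.0000
    outer loop
      vertex 22.262 4.049 0.000
      vertex 9.922 0.345 0.000
      vertex 25.224 16.588 0.000
    endloop
  endfacet
  facet normal 0.0000 0.0000 1.0000
    outer loop
      vertex 25.224 16.588 18.804
      vertex 15.846 25.423 18.804
      vertex 3.506 21.719 18.804
    endloop
  endfacet
  facet normal 0.0000 0.0000 1.0000
    outer loop
      vertex 25.224 16.588 18.804
      vertex 3.506 21.719 18.804
      vertex 0.544 9.180 18.804
    endloop
  endfacet
  facet normal 0.0000 0.0000 1.0000
    outer loop
      vertex 25.224 16.588 18.804
      vertex 0.544 9.180 18.804
      vertex 9.922 0.345 18.804
    endloop
  endfacet
  facet normal 0.0000 0.0000 1.0000
    outer loop
      vertex 25.224 16.588 18.804
      vertex 9.922 0.345 18.804
      vertex 22.262 4.049 18.804
    endloop
  endfacet
  facet normal 0.6857 0.7279 0.0000
    outer loop
      vertex 25.224 16.588 0.000
      vertex 15.846 25.423 0.000
      vertex 15.846 25.423 18.804
    endloop
  endfacet
  facet normal 0.6857 0.7279 0.0000
    outer loop
      vertex 25.224 16.588 0.000
      vertex 15.846 25.423 18.804
      vertex 25.224 16.588 18.804
    endloop
  endfacet
  facet normal -0.2875 0.9578 0.0000
    outer loop
      vertex 15.846 25.423 0.000
      vertex 3.506 21.719 0.000
      vertex 3.506 21.719 18.804
    endloop
  endfacet
  facet normal -0.2875 0.9578 0.0000
    outer loop
      vertex 15.846 25.423 0.000
      vertex 3.506 21.719 18.804
      vertex 15.846 25.423 18.804
    endloop
  endfacet
  facet normal -0.9732 0.2299 0.0000
    outer loop
      vertex 3.506 21.719 0.000
      vertex 0.544 9.180 0.000
      vertex 0.544 9.180 18.804
    endloop
  endfacet
  facet normal -0.9732 0.2299 0.0000
    outer loop
      vertex 3.506 21.719 0.000
      vertex 0.544 9.180 18.804
      vertex 3.506 21.719 18.804
    endloop
  endfacet
  facet normal -0.6857 -0.7279 0.0000
    outer loop
      vertex 0.544 9.180 0.000
      vertex 9.922 0.345 0.000
      vertex 9.922 0.345 18.804
    endloop
  endfacet
  facet normal -0.6857 -0.7279 0.0000
    outer loop
      vertex 0.544 9.180 0.000
      vertex 9.922 0.345 18.804
      vertex 0.544 9.180 18.804
    endloop
  endfacet
  facet normal 0.2875 -0.9578 0.0000
    outer loop
      vertex 9.922 0.345 0.000
      vertex 22.262 4.049 0.000
      vertex 22.262 4.049 18.804
    endloop
  endfacet
  facet normal 0.2875 -0.9578 0.0000
    outer loop
      vertex 9.922 0.345 0.000
      vertex 22.262 4.049 18.804
      vertex 9.922 0.345 18.804
    endloop
  endfacet
  facet normal 0.9732 -0.2299 0.0000
    outer loop
      vertex 22.262 4.049 0.000
      vertex 25.224 16.588 0.000
      vertex 25.224 16.588 18.804
    endloop
  endfacet
  facet normal 0.9732 -0.2299 0.0000
    outer loop
      vertex 22.262 4.049 0.000
      vertex 25.224 16.588 18.804
      vertex 22.262 4.049 18.804
    endloop
  endfacet
endsolid part

The G0 Z moves step by Δz≈2.350 mm. Every layer's G1 loop is the same polygon, so the solid is a straight extrusion of it from z=0 to z≈18.8. Closing with flat bottom and top caps and triangulating gives 20 facets — a regular 6-sided prism (a cylinder approximated with 6 flat sides), circumscribed radius ≈ 12.9 mm, height ≈ 18.8 mm.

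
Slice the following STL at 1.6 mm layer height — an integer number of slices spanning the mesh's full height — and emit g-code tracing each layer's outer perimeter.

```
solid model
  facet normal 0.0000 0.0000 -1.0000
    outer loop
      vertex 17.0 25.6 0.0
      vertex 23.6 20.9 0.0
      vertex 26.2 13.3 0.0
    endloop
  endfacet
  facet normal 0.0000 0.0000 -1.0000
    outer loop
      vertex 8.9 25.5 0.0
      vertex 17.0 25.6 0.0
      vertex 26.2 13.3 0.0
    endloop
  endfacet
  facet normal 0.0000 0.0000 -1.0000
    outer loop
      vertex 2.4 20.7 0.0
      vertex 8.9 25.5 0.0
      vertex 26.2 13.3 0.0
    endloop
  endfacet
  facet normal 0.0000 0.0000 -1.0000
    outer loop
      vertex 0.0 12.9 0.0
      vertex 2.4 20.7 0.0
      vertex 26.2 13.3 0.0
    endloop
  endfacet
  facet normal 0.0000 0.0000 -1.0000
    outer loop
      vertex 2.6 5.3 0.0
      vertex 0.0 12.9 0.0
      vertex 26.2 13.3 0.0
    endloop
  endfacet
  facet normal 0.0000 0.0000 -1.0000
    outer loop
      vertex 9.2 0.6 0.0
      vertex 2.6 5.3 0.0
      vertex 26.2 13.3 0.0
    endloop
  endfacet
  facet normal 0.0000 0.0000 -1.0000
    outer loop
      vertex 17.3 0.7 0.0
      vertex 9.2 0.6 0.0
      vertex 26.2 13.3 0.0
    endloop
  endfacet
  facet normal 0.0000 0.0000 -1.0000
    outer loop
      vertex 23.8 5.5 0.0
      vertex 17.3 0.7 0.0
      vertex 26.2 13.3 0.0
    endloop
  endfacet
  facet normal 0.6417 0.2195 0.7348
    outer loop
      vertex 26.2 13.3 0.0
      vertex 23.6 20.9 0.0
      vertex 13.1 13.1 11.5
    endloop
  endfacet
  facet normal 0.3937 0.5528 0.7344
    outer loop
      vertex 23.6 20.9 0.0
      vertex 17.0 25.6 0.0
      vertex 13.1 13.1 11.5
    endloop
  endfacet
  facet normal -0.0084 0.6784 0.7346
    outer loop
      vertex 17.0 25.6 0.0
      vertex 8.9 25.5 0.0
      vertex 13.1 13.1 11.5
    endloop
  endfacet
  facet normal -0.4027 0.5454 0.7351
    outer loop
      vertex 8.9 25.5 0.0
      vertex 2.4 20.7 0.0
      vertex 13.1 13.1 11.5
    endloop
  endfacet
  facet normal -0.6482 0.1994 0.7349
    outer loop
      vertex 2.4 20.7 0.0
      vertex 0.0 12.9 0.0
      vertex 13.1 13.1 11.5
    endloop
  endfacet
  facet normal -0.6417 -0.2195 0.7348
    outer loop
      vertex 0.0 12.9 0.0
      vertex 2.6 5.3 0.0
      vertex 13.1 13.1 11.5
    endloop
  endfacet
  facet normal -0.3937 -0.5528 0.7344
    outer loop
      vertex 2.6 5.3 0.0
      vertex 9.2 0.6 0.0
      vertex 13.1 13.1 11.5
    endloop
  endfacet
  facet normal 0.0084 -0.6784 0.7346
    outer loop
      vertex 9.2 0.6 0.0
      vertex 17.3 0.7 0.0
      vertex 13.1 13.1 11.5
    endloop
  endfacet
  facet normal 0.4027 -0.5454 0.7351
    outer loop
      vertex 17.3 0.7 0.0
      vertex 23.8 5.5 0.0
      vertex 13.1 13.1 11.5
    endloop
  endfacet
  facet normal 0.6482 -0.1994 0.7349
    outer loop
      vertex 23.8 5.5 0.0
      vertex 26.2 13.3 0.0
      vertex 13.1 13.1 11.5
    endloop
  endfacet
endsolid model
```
; perimeter-only toolpath
G21 ; units = mm
G90 ; absolute positioning
G28 ; home
; layer 1
G0 Z1.6
G0 X24.3 Y13.3
G1 X22.1 Y19.8
G1 X16.4 Y23.8
G1 X9.5 Y23.7
G1 X3.9 Y19.6
G1 X1.9 Y12.9
G1 X4.1 Y6.4
G1 X9.8 Y2.4
G1 X16.7 Y2.5
G1 X22.3 Y6.6
G1 X24.3 Y13.3
; layer 2
G0 Z3.3
G0 X22.5 Y13.2
G1 X20.6 Y18.7
G1 X15.9 Y22.0
G1 X10.1 Y22.0
G1 X5.5 Y18.5
G1 X3.7 Y13.0
G1 X5.6 Y7.5
G1 X10.3 Y4.2
G1 X16.1 Y4.2
G1 X20.7 Y7.7
G1 X22.5 Y13.2
; layer 3
G0 Z4.9
G0 X20.6 Y13.2
G1 X19.1 Y17.6
G1 X15.3 Y20.2
G1 X10.7 Y20.2
G1 X7.0 Y17.4
G1 X5.6 Y13.0
G1 X7.1 Y8.6
G1 X10.9 Y6.0
G1 X15.5 Y6.0
G1 X19.2 Y8.8
G1 X20.6 Y13.2
; layer 4
G0 Z6.6
G0 X18.7 Y13.2
G1 X17.6 Y16.4
G1 X14.8 Y18.5
G1 X11.3 Y18.4
G1 X8.5 Y16.4
G1 X7.5 Y13.0
G1 X8.6 Y9.8
G1 X11.4 Y7.7
G1 X14.9 Y7.8
G1 X17.7 Y9.8
G1 X18.7 Y13.2
; layer 5
G0 Z8.2
G0 X16.8 Y13.2
G1 X16.1 Y15.3
G1 X14.2 Y16.7
G1 X11.9 Y16.6
G1 X10.0 Y15.3
G1 X9.4 Y13.0
G1 X10.1 Y10.9
G1 X12.0 Y9.5
G1 X14.3 Y9.6
G1 X16.2 Y10.9
G1 X16.8 Y13.2
; layer 6
G0 Z9.9
G0 X15.0 Y13.1
G1 X14.6 Y14.2
G1 X13.7 Y14.9
G1 X12.5 Y14.9
G1 X11.6 Y14.2
G1 X11.2 Y13.1
G1 X11.6 Y12.0
G1 X12.5 Y11.3
G1 X13.7 Y11.3
G1 X14.6 Y12.0
G1 X15.0 Y13.1
M2 ; end

The solid is a regular 10-sided pyramid, base circumscribed radius ≈ 13.1 mm, apex at z ≈ 11.5 mm. Slicing at Δz = 1.6 mm — 7 equal slices spanning the solid's height, so layer i sits at z = i·h/7 — gives 6 non-empty perimeters. Each is a 10-segment closed polygon; G0 lifts to the layer z and rapids to the start vertex, then G1 traces the edges. The cross-section shrinks linearly with z (the slice at the apex is degenerate and omitted).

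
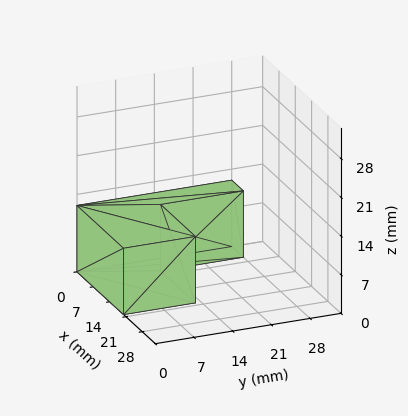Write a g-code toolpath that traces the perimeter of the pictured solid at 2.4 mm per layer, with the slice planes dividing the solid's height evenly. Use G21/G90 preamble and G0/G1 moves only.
Reading the render: the shape is an L-shaped prism: outer 20 × 28 mm, arm thicknesses ≈ 13 mm (horizontal) and 5 mm (vertical), extruded 12 mm in z (dimensions read to the nearest mm from the axis ticks). For the g-code, the solid's height is divided into equal slices at the stated Δz and each level perimeter traced with G1 moves after a G0 lift.

; perimeter-only toolpath
G21 ; units = mm
G90 ; absolute positioning
G28 ; home
; layer 1
G0 Z2.4
G0 X0.0 Y0.0
G1 X20.0 Y0.0
G1 X20.0 Y13.0
G1 X5.0 Y13.0
G1 X5.0 Y28.0
G1 X0.0 Y28.0
G1 X0.0 Y0.0
; layer 2
G0 Z4.8
G0 X0.0 Y0.0
G1 X20.0 Y0.0
G1 X20.0 Y13.0
G1 X5.0 Y13.0
G1 X5.0 Y28.0
G1 X0.0 Y28.0
G1 X0.0 Y0.0
; layer 3
G0 Z7.2
G0 X0.0 Y0.0
G1 X20.0 Y0.0
G1 X20.0 Y13.0
G1 X5.0 Y13.0
G1 X5.0 Y28.0
G1 X0.0 Y28.0
G1 X0.0 Y0.0
; layer 4
G0 Z9.6
G0 X0.0 Y0.0
G1 X20.0 Y0.0
G1 X20.0 Y13.0
G1 X5.0 Y13.0
G1 X5.0 Y28.0
G1 X0.0 Y28.0
G1 X0.0 Y0.0
; layer 5
G0 Z12.0
G0 X0.0 Y0.0
G1 X20.0 Y0.0
G1 X20.0 Y13.0
G1 X5.0 Y13.0
G1 X5.0 Y28.0
G1 X0.0 Y28.0
G1 X0.0 Y0.0
M2 ; end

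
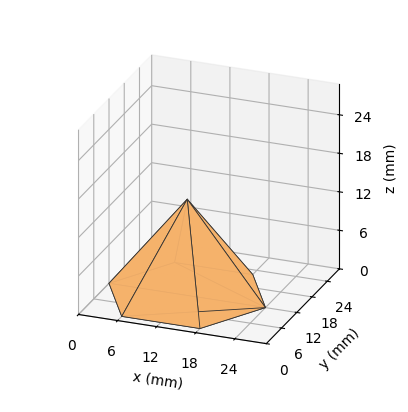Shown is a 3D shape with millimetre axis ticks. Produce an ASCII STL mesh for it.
Reading the render: the shape is a regular 6-sided pyramid, base circumscribed radius ≈ 12 mm, apex at z ≈ 15 mm (dimensions read to the nearest mm from the axis ticks). For the STL, each face is triangulated and given an outward normal.

solid part
  facet normal 0.0000 0.0000 -1.0000
    outer loop
      vertex 6.000 22.392 0.000
      vertex 18.000 22.392 0.000
      vertex 24.000 12.000 0.000
    endloop
  endfacet
  facet normal 0.0000 0.0000 -1.0000
    outer loop
      vertex 0.000 12.000 0.000
      vertex 6.000 22.392 0.000
      vertex 24.000 12.000 0.000
    endloop
  endfacet
  facet normal 0.0000 0.0000 -1.0000
    outer loop
      vertex 6.000 1.608 0.000
      vertex 0.000 12.000 0.000
      vertex 24.000 12.000 0.000
    endloop
  endfacet
  facet normal 0.0000 0.0000 -1.0000
    outer loop
      vertex 18.000 1.608 0.000
      vertex 6.000 1.608 0.000
      vertex 24.000 12.000 0.000
    endloop
  endfacet
  facet normal 0.7119 0.4110 0.5695
    outer loop
      vertex 24.000 12.000 0.000
      vertex 18.000 22.392 0.000
      vertex 12.000 12.000 15.000
    endloop
  endfacet
  facet normal 0.0000 0.8220 0.5695
    outer loop
      vertex 18.000 22.392 0.000
      vertex 6.000 22.392 0.000
      vertex 12.000 12.000 15.000
    endloop
  endfacet
  facet normal -0.7119 0.4110 0.5695
    outer loop
      vertex 6.000 22.392 0.000
      vertex 0.000 12.000 0.000
      vertex 12.000 12.000 15.000
    endloop
  endfacet
  facet normal -0.7119 -0.4110 0.5695
    outer loop
      vertex 0.000 12.000 0.000
      vertex 6.000 1.608 0.000
      vertex 12.000 12.000 15.000
    endloop
  endfacet
  facet normal 0.0000 -0.8220 0.5695
    outer loop
      vertex 6.000 1.608 0.000
      vertex 18.000 1.608 0.000
      vertex 12.000 12.000 15.000
    endloop
  endfacet
  facet normal 0.7119 -0.4110 0.5695
    outer loop
      vertex 18.000 1.608 0.000
      vertex 24.000 12.000 0.000
      vertex 12.000 12.000 15.000
    endloop
  endfacet
endsolid part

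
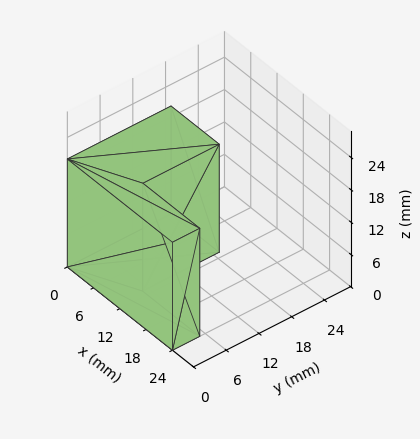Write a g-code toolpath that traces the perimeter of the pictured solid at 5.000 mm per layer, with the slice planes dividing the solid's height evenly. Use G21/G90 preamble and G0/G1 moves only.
Reading the render: the shape is an L-shaped prism: outer 24 × 19 mm, arm thicknesses ≈ 5 mm (horizontal) and 11 mm (vertical), extruded 20 mm in z (dimensions read to the nearest mm from the axis ticks). For the g-code, the solid's height is divided into equal slices at the stated Δz and each level perimeter traced with G1 moves after a G0 lift.

; perimeter-only toolpath
G21 ; units = mm
G90 ; absolute positioning
G28 ; home
; layer 1
G0 Z5.000
G0 X0.000 Y0.000
G1 X24.000 Y0.000
G1 X24.000 Y5.000
G1 X11.000 Y5.000
G1 X11.000 Y19.000
G1 X0.000 Y19.000
G1 X0.000 Y0.000
; layer 2
G0 Z10.000
G0 X0.000 Y0.000
G1 X24.000 Y0.000
G1 X24.000 Y5.000
G1 X11.000 Y5.000
G1 X11.000 Y19.000
G1 X0.000 Y19.000
G1 X0.000 Y0.000
; layer 3
G0 Z15.000
G0 X0.000 Y0.000
G1 X24.000 Y0.000
G1 X24.000 Y5.000
G1 X11.000 Y5.000
G1 X11.000 Y19.000
G1 X0.000 Y19.000
G1 X0.000 Y0.000
; layer 4
G0 Z20.000
G0 X0.000 Y0.000
G1 X24.000 Y0.000
G1 X24.000 Y5.000
G1 X11.000 Y5.000
G1 X11.000 Y19.000
G1 X0.000 Y19.000
G1 X0.000 Y0.000
M2 ; end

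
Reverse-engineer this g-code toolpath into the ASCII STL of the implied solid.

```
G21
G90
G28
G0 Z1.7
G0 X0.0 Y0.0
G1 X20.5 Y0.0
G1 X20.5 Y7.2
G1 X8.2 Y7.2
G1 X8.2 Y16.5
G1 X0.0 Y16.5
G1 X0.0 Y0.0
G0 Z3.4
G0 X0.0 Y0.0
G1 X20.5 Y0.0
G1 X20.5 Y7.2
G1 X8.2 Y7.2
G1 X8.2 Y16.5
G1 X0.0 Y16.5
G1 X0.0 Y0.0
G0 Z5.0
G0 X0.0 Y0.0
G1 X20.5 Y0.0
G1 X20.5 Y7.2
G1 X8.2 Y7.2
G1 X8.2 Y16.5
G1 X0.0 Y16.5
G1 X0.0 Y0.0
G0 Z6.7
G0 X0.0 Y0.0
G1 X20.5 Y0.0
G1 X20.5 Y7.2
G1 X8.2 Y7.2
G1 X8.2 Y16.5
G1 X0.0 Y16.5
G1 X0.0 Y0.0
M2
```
solid part
  facet normal 0.0000 0.0000 -1.0000
    outer loop
      vertex 20.5 7.2 0.0
      vertex 20.5 0.0 0.0
      vertex 0.0 0.0 0.0
    endloop
  endfacet
  facet normal 0.0000 0.0000 -1.0000
    outer loop
      vertex 8.2 7.2 0.0
      vertex 20.5 7.2 0.0
      vertex 0.0 0.0 0.0
    endloop
  endfacet
  facet normal 0.0000 0.0000 -1.0000
    outer loop
      vertex 8.2 16.5 0.0
      vertex 8.2 7.2 0.0
      vertex 0.0 0.0 0.0
    endloop
  endfacet
  facet normal 0.0000 0.0000 -1.0000
    outer loop
      vertex 0.0 16.5 0.0
      vertex 8.2 16.5 0.0
      vertex 0.0 0.0 0.0
    endloop
  endfacet
  facet normal 0.0000 0.0000 1.0000
    outer loop
      vertex 0.0 0.0 6.7
      vertex 20.5 0.0 6.7
      vertex 20.5 7.2 6.7
    endloop
  endfacet
  facet normal 0.0000 0.0000 1.0000
    outer loop
      vertex 0.0 0.0 6.7
      vertex 20.5 7.2 6.7
      vertex 8.2 7.2 6.7
    endloop
  endfacet
  facet normal 0.0000 0.0000 1.0000
    outer loop
      vertex 0.0 0.0 6.7
      vertex 8.2 7.2 6.7
      vertex 8.2 16.5 6.7
    endloop
  endfacet
  facet normal 0.0000 0.0000 1.0000
    outer loop
      vertex 0.0 0.0 6.7
      vertex 8.2 16.5 6.7
      vertex 0.0 16.5 6.7
    endloop
  endfacet
  facet normal 0.0000 -1.0000 0.0000
    outer loop
      vertex 0.0 0.0 0.0
      vertex 20.5 0.0 0.0
      vertex 20.5 0.0 6.7
    endloop
  endfacet
  facet normal 0.0000 -1.0000 0.0000
    outer loop
      vertex 0.0 0.0 0.0
      vertex 20.5 0.0 6.7
      vertex 0.0 0.0 6.7
    endloop
  endfacet
  facet normal 1.0000 0.0000 0.0000
    outer loop
      vertex 20.5 0.0 0.0
      vertex 20.5 7.2 0.0
      vertex 20.5 7.2 6.7
    endloop
  endfacet
  facet normal 1.0000 0.0000 0.0000
    outer loop
      vertex 20.5 0.0 0.0
      vertex 20.5 7.2 6.7
      vertex 20.5 0.0 6.7
    endloop
  endfacet
  facet normal 0.0000 1.0000 0.0000
    outer loop
      vertex 20.5 7.2 0.0
      vertex 8.2 7.2 0.0
      vertex 8.2 7.2 6.7
    endloop
  endfacet
  facet normal 0.0000 1.0000 0.0000
    outer loop
      vertex 20.5 7.2 0.0
      vertex 8.2 7.2 6.7
      vertex 20.5 7.2 6.7
    endloop
  endfacet
  facet normal 1.0000 0.0000 0.0000
    outer loop
      vertex 8.2 7.2 0.0
      vertex 8.2 16.5 0.0
      vertex 8.2 16.5 6.7
    endloop
  endfacet
  facet normal 1.0000 0.0000 0.0000
    outer loop
      vertex 8.2 7.2 0.0
      vertex 8.2 16.5 6.7
      vertex 8.2 7.2 6.7
    endloop
  endfacet
  facet normal 0.0000 1.0000 0.0000
    outer loop
      vertex 8.2 16.5 0.0
      vertex 0.0 16.5 0.0
      vertex 0.0 16.5 6.7
    endloop
  endfacet
  facet normal 0.0000 1.0000 0.0000
    outer loop
      vertex 8.2 16.5 0.0
      vertex 0.0 16.5 6.7
      vertex 8.2 16.5 6.7
    endloop
  endfacet
  facet normal -1.0000 0.0000 0.0000
    outer loop
      vertex 0.0 16.5 0.0
      vertex 0.0 0.0 0.0
      vertex 0.0 0.0 6.7
    endloop
  endfacet
  facet normal -1.0000 0.0000 0.0000
    outer loop
      vertex 0.0 16.5 0.0
      vertex 0.0 0.0 6.7
      vertex 0.0 16.5 6.7
    endloop
  endfacet
endsolid part

The G0 Z moves step by Δz≈1.7 mm. Every layer's G1 loop is the same polygon, so the solid is a straight extrusion of it from z=0 to z≈6.7. Closing with flat bottom and top caps and triangulating gives 20 facets — an L-shaped prism: outer 20.5 × 16.5 mm, arm thicknesses ≈ 7.2 mm (horizontal) and 8.2 mm (vertical), extruded 6.7 mm in z.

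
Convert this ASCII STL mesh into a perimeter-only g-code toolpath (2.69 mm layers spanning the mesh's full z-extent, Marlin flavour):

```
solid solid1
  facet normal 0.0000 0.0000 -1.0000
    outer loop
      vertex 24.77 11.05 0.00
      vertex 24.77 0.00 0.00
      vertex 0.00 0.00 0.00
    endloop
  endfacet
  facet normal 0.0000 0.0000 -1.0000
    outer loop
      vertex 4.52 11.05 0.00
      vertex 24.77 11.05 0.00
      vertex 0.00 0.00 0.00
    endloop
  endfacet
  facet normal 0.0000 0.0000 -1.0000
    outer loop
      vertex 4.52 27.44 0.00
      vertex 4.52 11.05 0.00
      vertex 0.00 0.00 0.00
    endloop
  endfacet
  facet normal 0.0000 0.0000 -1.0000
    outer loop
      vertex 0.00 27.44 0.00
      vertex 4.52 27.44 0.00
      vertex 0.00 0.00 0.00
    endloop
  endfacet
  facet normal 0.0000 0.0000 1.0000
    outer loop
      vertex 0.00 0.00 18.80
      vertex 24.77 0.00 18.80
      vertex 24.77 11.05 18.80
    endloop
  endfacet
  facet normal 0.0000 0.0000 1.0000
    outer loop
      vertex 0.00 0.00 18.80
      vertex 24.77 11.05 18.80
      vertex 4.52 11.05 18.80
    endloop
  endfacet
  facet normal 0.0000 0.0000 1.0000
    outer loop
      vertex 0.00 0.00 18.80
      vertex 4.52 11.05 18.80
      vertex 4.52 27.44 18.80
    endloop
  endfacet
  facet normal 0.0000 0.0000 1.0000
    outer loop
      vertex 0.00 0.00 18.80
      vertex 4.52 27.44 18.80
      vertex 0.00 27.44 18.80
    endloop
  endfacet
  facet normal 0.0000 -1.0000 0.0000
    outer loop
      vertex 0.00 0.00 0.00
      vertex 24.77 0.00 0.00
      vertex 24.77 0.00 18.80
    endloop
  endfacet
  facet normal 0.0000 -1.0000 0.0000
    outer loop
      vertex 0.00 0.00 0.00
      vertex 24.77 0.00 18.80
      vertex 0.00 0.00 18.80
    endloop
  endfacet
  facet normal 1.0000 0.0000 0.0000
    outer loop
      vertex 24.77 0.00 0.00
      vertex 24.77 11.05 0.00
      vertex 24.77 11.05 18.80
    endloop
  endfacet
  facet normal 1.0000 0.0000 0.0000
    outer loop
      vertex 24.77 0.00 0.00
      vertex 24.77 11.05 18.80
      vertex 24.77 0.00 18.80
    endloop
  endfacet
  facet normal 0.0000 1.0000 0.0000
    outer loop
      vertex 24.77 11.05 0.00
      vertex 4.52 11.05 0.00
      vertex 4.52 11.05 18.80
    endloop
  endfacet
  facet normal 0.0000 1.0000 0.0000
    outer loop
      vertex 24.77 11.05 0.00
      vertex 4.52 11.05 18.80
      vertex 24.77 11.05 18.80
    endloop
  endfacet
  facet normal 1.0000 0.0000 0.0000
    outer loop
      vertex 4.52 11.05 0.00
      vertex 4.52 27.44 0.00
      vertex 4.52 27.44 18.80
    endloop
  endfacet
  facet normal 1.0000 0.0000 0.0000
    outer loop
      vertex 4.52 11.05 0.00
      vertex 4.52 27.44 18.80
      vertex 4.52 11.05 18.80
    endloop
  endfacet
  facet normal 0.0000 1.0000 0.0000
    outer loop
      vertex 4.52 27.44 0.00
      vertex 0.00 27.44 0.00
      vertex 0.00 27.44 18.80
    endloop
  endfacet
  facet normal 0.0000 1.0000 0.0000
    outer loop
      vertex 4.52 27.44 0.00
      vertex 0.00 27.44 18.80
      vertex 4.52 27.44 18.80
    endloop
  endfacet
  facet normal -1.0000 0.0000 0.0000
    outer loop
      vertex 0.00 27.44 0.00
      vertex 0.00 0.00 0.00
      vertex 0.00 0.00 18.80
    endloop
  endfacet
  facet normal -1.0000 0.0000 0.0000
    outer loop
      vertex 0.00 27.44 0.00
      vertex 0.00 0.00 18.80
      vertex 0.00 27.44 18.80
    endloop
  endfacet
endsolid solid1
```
; perimeter-only toolpath
G21 ; units = mm
G90 ; absolute positioning
G28 ; home
; layer 1
G0 Z2.69
G0 X0.00 Y0.00
G1 X24.77 Y0.00
G1 X24.77 Y11.05
G1 X4.52 Y11.05
G1 X4.52 Y27.44
G1 X0.00 Y27.44
G1 X0.00 Y0.00
; layer 2
G0 Z5.37
G0 X0.00 Y0.00
G1 X24.77 Y0.00
G1 X24.77 Y11.05
G1 X4.52 Y11.05
G1 X4.52 Y27.44
G1 X0.00 Y27.44
G1 X0.00 Y0.00
; layer 3
G0 Z8.06
G0 X0.00 Y0.00
G1 X24.77 Y0.00
G1 X24.77 Y11.05
G1 X4.52 Y11.05
G1 X4.52 Y27.44
G1 X0.00 Y27.44
G1 X0.00 Y0.00
; layer 4
G0 Z10.74
G0 X0.00 Y0.00
G1 X24.77 Y0.00
G1 X24.77 Y11.05
G1 X4.52 Y11.05
G1 X4.52 Y27.44
G1 X0.00 Y27.44
G1 X0.00 Y0.00
; layer 5
G0 Z13.43
G0 X0.00 Y0.00
G1 X24.77 Y0.00
G1 X24.77 Y11.05
G1 X4.52 Y11.05
G1 X4.52 Y27.44
G1 X0.00 Y27.44
G1 X0.00 Y0.00
; layer 6
G0 Z16.11
G0 X0.00 Y0.00
G1 X24.77 Y0.00
G1 X24.77 Y11.05
G1 X4.52 Y11.05
G1 X4.52 Y27.44
G1 X0.00 Y27.44
G1 X0.00 Y0.00
; layer 7
G0 Z18.80
G0 X0.00 Y0.00
G1 X24.77 Y0.00
G1 X24.77 Y11.05
G1 X4.52 Y11.05
G1 X4.52 Y27.44
G1 X0.00 Y27.44
G1 X0.00 Y0.00
M2 ; end

The solid is an L-shaped prism: outer 24.8 × 27.4 mm, arm thicknesses ≈ 11.1 mm (horizontal) and 4.52 mm (vertical), extruded 18.8 mm in z. Slicing at Δz = 2.69 mm — 7 equal slices spanning the solid's height, so layer i sits at z = i·h/7 — gives 7 non-empty perimeters. Each is a 6-segment closed polygon; G0 lifts to the layer z and rapids to the start vertex, then G1 traces the edges.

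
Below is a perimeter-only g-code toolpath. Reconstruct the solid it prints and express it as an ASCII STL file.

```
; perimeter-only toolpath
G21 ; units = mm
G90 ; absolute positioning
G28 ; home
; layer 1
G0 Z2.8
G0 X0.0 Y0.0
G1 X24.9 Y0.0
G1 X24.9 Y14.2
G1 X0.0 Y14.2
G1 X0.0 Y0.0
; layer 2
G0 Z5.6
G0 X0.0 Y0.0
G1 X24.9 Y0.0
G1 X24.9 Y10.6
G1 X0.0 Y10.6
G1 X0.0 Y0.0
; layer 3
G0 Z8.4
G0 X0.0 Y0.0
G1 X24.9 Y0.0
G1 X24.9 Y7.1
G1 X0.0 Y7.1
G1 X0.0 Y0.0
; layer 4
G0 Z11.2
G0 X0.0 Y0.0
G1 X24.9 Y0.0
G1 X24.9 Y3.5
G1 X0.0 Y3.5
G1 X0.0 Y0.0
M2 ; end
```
solid part
  facet normal 0.0000 0.0000 -1.0000
    outer loop
      vertex 24.9 17.7 0.0
      vertex 24.9 0.0 0.0
      vertex 0.0 0.0 0.0
    endloop
  endfacet
  facet normal 0.0000 0.0000 -1.0000
    outer loop
      vertex 0.0 17.7 0.0
      vertex 24.9 17.7 0.0
      vertex 0.0 0.0 0.0
    endloop
  endfacet
  facet normal 0.0000 -1.0000 0.0000
    outer loop
      vertex 0.0 0.0 0.0
      vertex 24.9 0.0 0.0
      vertex 24.9 0.0 14.0
    endloop
  endfacet
  facet normal 0.0000 -1.0000 0.0000
    outer loop
      vertex 0.0 0.0 0.0
      vertex 24.9 0.0 14.0
      vertex 0.0 0.0 14.0
    endloop
  endfacet
  facet normal 0.0000 0.6204 0.7843
    outer loop
      vertex 0.0 0.0 14.0
      vertex 24.9 0.0 14.0
      vertex 24.9 17.7 0.0
    endloop
  endfacet
  facet normal 0.0000 0.6204 0.7843
    outer loop
      vertex 0.0 0.0 14.0
      vertex 24.9 17.7 0.0
      vertex 0.0 17.7 0.0
    endloop
  endfacet
  facet normal -1.0000 0.0000 0.0000
    outer loop
      vertex 0.0 0.0 14.0
      vertex 0.0 17.7 0.0
      vertex 0.0 0.0 0.0
    endloop
  endfacet
  facet normal 1.0000 0.0000 0.0000
    outer loop
      vertex 24.9 0.0 0.0
      vertex 24.9 17.7 0.0
      vertex 24.9 0.0 14.0
    endloop
  endfacet
endsolid part

The G0 Z moves step by Δz≈2.8 mm. The G1 loops shrink linearly with z, so the solid tapers from its base footprint up to z≈14. Closing with a flat bottom cap and the tapered top and triangulating gives 8 facets — a wedge (ramp): 24.9 × 17.7 mm base, rising to 14 mm along the y=0 edge and sloping linearly to z=0 at y=17.7.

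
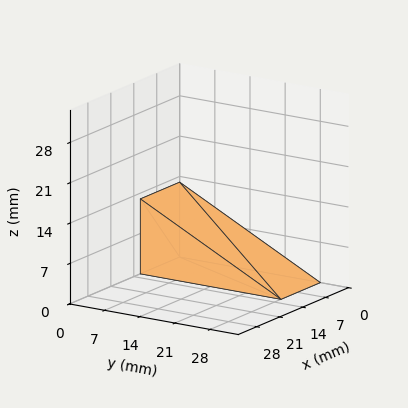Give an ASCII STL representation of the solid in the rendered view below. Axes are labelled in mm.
Reading the render: the shape is a wedge (ramp): 12 × 28 mm base, rising to 13 mm along the y=0 edge and sloping linearly to z=0 at y=28 (dimensions read to the nearest mm from the axis ticks). For the STL, each face is triangulated and given an outward normal.

solid part
  facet normal 0.0000 0.0000 -1.0000
    outer loop
      vertex 12.00 28.00 0.00
      vertex 12.00 0.00 0.00
      vertex 0.00 0.00 0.00
    endloop
  endfacet
  facet normal 0.0000 0.0000 -1.0000
    outer loop
      vertex 0.00 28.00 0.00
      vertex 12.00 28.00 0.00
      vertex 0.00 0.00 0.00
    endloop
  endfacet
  facet normal 0.0000 -1.0000 0.0000
    outer loop
      vertex 0.00 0.00 0.00
      vertex 12.00 0.00 0.00
      vertex 12.00 0.00 13.00
    endloop
  endfacet
  facet normal 0.0000 -1.0000 0.0000
    outer loop
      vertex 0.00 0.00 0.00
      vertex 12.00 0.00 13.00
      vertex 0.00 0.00 13.00
    endloop
  endfacet
  facet normal 0.0000 0.4211 0.9070
    outer loop
      vertex 0.00 0.00 13.00
      vertex 12.00 0.00 13.00
      vertex 12.00 28.00 0.00
    endloop
  endfacet
  facet normal 0.0000 0.4211 0.9070
    outer loop
      vertex 0.00 0.00 13.00
      vertex 12.00 28.00 0.00
      vertex 0.00 28.00 0.00
    endloop
  endfacet
  facet normal -1.0000 0.0000 0.0000
    outer loop
      vertex 0.00 0.00 13.00
      vertex 0.00 28.00 0.00
      vertex 0.00 0.00 0.00
    endloop
  endfacet
  facet normal 1.0000 0.0000 0.0000
    outer loop
      vertex 12.00 0.00 0.00
      vertex 12.00 28.00 0.00
      vertex 12.00 0.00 13.00
    endloop
  endfacet
endsolid part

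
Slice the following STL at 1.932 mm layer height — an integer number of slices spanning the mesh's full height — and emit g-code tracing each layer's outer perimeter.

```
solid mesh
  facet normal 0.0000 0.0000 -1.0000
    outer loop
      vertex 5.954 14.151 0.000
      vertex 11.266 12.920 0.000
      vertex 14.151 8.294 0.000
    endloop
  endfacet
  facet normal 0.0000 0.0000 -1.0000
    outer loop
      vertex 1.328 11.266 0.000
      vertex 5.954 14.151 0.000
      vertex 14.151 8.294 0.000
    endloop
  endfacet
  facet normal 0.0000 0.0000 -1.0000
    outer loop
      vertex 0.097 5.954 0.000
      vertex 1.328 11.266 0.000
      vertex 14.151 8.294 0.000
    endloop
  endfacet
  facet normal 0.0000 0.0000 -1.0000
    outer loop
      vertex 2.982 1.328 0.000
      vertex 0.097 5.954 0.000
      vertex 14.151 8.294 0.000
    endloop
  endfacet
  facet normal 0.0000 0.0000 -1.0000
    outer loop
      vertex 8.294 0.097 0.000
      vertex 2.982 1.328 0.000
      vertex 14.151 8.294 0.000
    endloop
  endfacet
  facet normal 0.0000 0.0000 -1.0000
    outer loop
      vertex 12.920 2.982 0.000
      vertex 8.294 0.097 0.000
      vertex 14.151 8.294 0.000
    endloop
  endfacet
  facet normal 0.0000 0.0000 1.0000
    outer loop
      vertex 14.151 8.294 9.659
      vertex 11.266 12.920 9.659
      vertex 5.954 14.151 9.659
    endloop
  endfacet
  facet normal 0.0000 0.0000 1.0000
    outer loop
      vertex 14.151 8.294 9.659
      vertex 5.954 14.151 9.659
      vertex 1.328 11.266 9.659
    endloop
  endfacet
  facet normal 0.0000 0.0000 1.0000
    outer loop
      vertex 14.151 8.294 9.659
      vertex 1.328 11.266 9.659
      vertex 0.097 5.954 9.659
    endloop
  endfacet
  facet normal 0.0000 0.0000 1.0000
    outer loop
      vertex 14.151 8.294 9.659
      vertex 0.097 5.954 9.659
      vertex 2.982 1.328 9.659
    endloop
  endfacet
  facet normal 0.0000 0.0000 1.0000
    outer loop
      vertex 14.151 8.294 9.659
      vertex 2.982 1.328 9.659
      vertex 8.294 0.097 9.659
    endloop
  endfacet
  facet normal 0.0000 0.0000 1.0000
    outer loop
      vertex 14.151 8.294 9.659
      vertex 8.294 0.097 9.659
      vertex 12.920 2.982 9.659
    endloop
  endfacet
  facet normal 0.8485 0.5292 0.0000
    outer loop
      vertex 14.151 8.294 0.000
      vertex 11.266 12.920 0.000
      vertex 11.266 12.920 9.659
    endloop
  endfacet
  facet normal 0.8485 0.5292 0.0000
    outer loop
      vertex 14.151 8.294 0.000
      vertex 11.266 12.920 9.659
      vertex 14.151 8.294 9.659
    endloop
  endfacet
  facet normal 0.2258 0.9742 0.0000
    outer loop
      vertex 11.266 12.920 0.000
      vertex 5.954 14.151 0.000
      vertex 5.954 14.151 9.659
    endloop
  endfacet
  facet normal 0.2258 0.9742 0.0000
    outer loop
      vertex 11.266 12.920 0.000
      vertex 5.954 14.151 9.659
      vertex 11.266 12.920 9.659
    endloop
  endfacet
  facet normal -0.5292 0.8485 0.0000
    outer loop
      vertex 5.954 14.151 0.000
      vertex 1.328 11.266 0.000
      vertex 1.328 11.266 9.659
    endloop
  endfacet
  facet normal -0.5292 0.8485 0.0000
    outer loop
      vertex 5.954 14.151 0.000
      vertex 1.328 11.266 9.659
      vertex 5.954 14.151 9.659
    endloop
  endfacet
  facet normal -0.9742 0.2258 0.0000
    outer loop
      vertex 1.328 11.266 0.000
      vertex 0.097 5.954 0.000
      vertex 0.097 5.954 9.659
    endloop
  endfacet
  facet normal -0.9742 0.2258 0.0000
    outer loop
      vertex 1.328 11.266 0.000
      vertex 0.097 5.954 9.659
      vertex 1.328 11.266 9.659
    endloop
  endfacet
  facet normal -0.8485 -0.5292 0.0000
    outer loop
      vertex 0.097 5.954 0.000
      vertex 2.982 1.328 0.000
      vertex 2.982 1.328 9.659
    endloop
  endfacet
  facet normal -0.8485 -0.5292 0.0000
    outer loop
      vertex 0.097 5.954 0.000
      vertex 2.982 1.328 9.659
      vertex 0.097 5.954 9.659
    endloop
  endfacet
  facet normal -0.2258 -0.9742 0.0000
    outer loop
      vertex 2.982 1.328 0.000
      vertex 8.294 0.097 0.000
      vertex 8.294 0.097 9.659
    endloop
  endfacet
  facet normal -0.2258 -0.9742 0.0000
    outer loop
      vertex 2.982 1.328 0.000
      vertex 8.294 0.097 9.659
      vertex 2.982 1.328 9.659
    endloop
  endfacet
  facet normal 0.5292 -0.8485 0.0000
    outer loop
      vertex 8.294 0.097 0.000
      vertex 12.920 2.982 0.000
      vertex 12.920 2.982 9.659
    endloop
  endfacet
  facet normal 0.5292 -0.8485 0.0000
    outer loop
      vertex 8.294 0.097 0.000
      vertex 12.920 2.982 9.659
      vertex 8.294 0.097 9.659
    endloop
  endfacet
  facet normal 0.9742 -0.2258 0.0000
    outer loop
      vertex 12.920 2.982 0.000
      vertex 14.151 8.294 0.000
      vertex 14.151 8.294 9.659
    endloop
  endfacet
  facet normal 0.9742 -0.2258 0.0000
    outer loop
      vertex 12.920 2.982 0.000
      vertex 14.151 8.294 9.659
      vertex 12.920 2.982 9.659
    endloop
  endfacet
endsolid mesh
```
; perimeter-only toolpath
G21 ; units = mm
G90 ; absolute positioning
G28 ; home
; layer 1
G0 Z1.932
G0 X14.151 Y8.294
G1 X11.266 Y12.920
G1 X5.954 Y14.151
G1 X1.328 Y11.266
G1 X0.097 Y5.954
G1 X2.982 Y1.328
G1 X8.294 Y0.097
G1 X12.920 Y2.982
G1 X14.151 Y8.294
; layer 2
G0 Z3.864
G0 X14.151 Y8.294
G1 X11.266 Y12.920
G1 X5.954 Y14.151
G1 X1.328 Y11.266
G1 X0.097 Y5.954
G1 X2.982 Y1.328
G1 X8.294 Y0.097
G1 X12.920 Y2.982
G1 X14.151 Y8.294
; layer 3
G0 Z5.795
G0 X14.151 Y8.294
G1 X11.266 Y12.920
G1 X5.954 Y14.151
G1 X1.328 Y11.266
G1 X0.097 Y5.954
G1 X2.982 Y1.328
G1 X8.294 Y0.097
G1 X12.920 Y2.982
G1 X14.151 Y8.294
; layer 4
G0 Z7.727
G0 X14.151 Y8.294
G1 X11.266 Y12.920
G1 X5.954 Y14.151
G1 X1.328 Y11.266
G1 X0.097 Y5.954
G1 X2.982 Y1.328
G1 X8.294 Y0.097
G1 X12.920 Y2.982
G1 X14.151 Y8.294
; layer 5
G0 Z9.659
G0 X14.151 Y8.294
G1 X11.266 Y12.920
G1 X5.954 Y14.151
G1 X1.328 Y11.266
G1 X0.097 Y5.954
G1 X2.982 Y1.328
G1 X8.294 Y0.097
G1 X12.920 Y2.982
G1 X14.151 Y8.294
M2 ; end

The solid is a regular 8-sided prism (a cylinder approximated with 8 flat sides), circumscribed radius ≈ 7.12 mm, height ≈ 9.66 mm. Slicing at Δz = 1.932 mm — 5 equal slices spanning the solid's height, so layer i sits at z = i·h/5 — gives 5 non-empty perimeters. Each is a 8-segment closed polygon; G0 lifts to the layer z and rapids to the start vertex, then G1 traces the edges.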